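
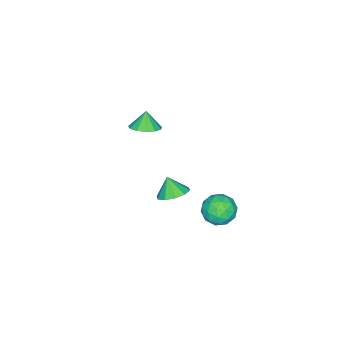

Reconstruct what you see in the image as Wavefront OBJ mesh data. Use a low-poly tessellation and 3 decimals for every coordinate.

v 2.056 1.01 1.935
v 2.672 1.505 2.366
v 1.824 0.49 2.865
v 2.185 1.773 2.395
v 1.649 1.75 2.248
v 1.269 1.444 1.982
v 1.189 0.972 1.698
v 1.44 0.515 1.505
v 1.927 0.247 1.476
v 2.463 0.27 1.623
v 2.843 0.576 1.889
v 2.923 1.048 2.173
v 0.963 3.822 0.176
v 1.838 3.645 0.624
v 0.282 2.635 1.036
v 1.157 2.458 1.484
v 0.659 3.303 1.676
v 1.08 4.036 1.144
v 1.04 2.244 0.516
v 1.461 2.977 -0.016
v 1.886 2.67 0.835
v 1.65 3.325 1.552
v 0.47 2.955 0.108
v 0.234 3.61 0.825
v 1.46 3.838 0.325
v 0.66 2.442 1.335
v 0.367 2.939 1.448
v 0.881 2.835 1.712
v 1.014 4.068 0.63
v 1.529 3.964 0.894
v 0.836 3.762 1.512
v 0.591 2.316 0.766
v 1.106 2.212 1.03
v 1.239 3.445 -0.052
v 1.753 3.341 0.212
v 1.284 2.518 0.148
v 2.002 3.161 0.712
v 1.602 2.463 1.217
v 1.534 2.337 0.648
v 1.781 2.768 0.336
v 1.864 3.546 1.133
v 1.464 2.848 1.639
v 1.171 3.344 1.751
v 1.418 3.775 1.439
v 1.892 2.972 1.257
v 0.656 3.432 0.021
v 0.256 2.734 0.527
v 0.702 2.505 0.221
v 0.949 2.936 -0.091
v 0.518 3.817 0.443
v 0.118 3.119 0.948
v 0.339 3.512 1.324
v 0.586 3.943 1.012
v 0.228 3.308 0.403
v -2.743 -3.795 0.946
v -1.91 -3.8 1.336
v -3.197 -4.005 1.914
v -2.08 -3.311 1.362
v -2.461 -2.976 1.256
v -2.931 -2.901 1.052
v -3.342 -3.109 0.814
v -3.562 -3.536 0.618
v -3.522 -4.044 0.526
v -3.235 -4.474 0.567
v -2.791 -4.687 0.729
v -2.332 -4.618 0.96
v -2.003 -4.287 1.186
f 2 1 4
f 2 4 3
f 4 1 5
f 4 5 3
f 5 1 6
f 5 6 3
f 6 1 7
f 6 7 3
f 7 1 8
f 7 8 3
f 8 1 9
f 8 9 3
f 9 1 10
f 9 10 3
f 10 1 11
f 10 11 3
f 11 1 12
f 11 12 3
f 12 1 2
f 12 2 3
f 13 50 29
f 50 24 53
f 29 53 18
f 50 53 29
f 13 29 25
f 29 18 30
f 25 30 14
f 29 30 25
f 13 25 34
f 25 14 35
f 34 35 20
f 25 35 34
f 13 34 46
f 34 20 49
f 46 49 23
f 34 49 46
f 13 46 50
f 46 23 54
f 50 54 24
f 46 54 50
f 14 30 41
f 30 18 44
f 41 44 22
f 30 44 41
f 18 53 31
f 53 24 52
f 31 52 17
f 53 52 31
f 24 54 51
f 54 23 47
f 51 47 15
f 54 47 51
f 23 49 48
f 49 20 36
f 48 36 19
f 49 36 48
f 20 35 40
f 35 14 37
f 40 37 21
f 35 37 40
f 16 42 28
f 42 22 43
f 28 43 17
f 42 43 28
f 16 28 26
f 28 17 27
f 26 27 15
f 28 27 26
f 16 26 33
f 26 15 32
f 33 32 19
f 26 32 33
f 16 33 38
f 33 19 39
f 38 39 21
f 33 39 38
f 16 38 42
f 38 21 45
f 42 45 22
f 38 45 42
f 17 43 31
f 43 22 44
f 31 44 18
f 43 44 31
f 15 27 51
f 27 17 52
f 51 52 24
f 27 52 51
f 19 32 48
f 32 15 47
f 48 47 23
f 32 47 48
f 21 39 40
f 39 19 36
f 40 36 20
f 39 36 40
f 22 45 41
f 45 21 37
f 41 37 14
f 45 37 41
f 56 55 58
f 56 58 57
f 58 55 59
f 58 59 57
f 59 55 60
f 59 60 57
f 60 55 61
f 60 61 57
f 61 55 62
f 61 62 57
f 62 55 63
f 62 63 57
f 63 55 64
f 63 64 57
f 64 55 65
f 64 65 57
f 65 55 66
f 65 66 57
f 66 55 67
f 66 67 57
f 67 55 56
f 67 56 57



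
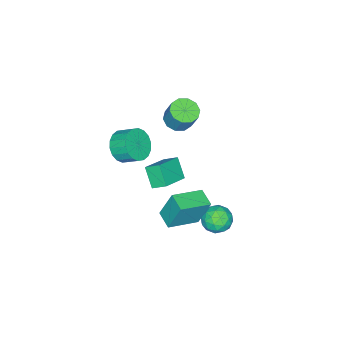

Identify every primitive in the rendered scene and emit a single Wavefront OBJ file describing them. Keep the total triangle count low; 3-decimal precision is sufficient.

v 2.151 4.191 -1.488
v 2.824 3.959 -2.01
v 1.436 3.021 -1.89
v 2.109 2.789 -2.412
v 2.202 2.764 -1.534
v 2.644 3.487 -1.286
v 1.616 3.493 -2.614
v 2.058 4.216 -2.366
v 2.493 3.528 -2.706
v 2.856 3.077 -2.039
v 1.404 3.903 -1.861
v 1.767 3.452 -1.194
v 2.55 4.178 -1.714
v 1.71 2.802 -2.186
v 1.765 2.787 -1.67
v 2.16 2.651 -1.977
v 2.445 3.9 -1.288
v 2.84 3.764 -1.595
v 2.475 3.061 -1.315
v 1.42 3.216 -2.305
v 1.815 3.08 -2.612
v 2.1 4.329 -1.923
v 2.495 4.193 -2.23
v 1.785 3.919 -2.585
v 2.752 3.788 -2.43
v 2.331 3.1 -2.666
v 2.041 3.514 -2.785
v 2.301 3.939 -2.639
v 2.965 3.523 -2.038
v 2.544 2.835 -2.274
v 2.599 2.82 -1.758
v 2.859 3.245 -1.612
v 2.77 3.269 -2.447
v 1.716 4.145 -1.626
v 1.295 3.457 -1.862
v 1.401 3.735 -2.288
v 1.661 4.16 -2.142
v 1.929 3.88 -1.234
v 1.508 3.192 -1.47
v 1.959 3.041 -1.261
v 2.219 3.466 -1.115
v 1.49 3.711 -1.453
v 4.296 1.457 -0.659
v 4.048 2.045 1.024
v 2.747 2.227 -1.156
v 2.499 2.815 0.528
v 4.801 2.325 -0.888
v 4.553 2.913 0.796
v 3.252 3.095 -1.384
v 3.004 3.683 0.299
v 0.1 -3.8 -1.758
v 1.111 -3.756 -1.629
v 0.991 -2.815 -1.014
v -0.02 -2.86 -1.142
v 1.046 -3.515 -2.009
v 0.927 -2.575 -1.394
v 0.794 -3.332 -2.339
v 0.675 -2.391 -1.724
v 0.405 -3.241 -2.554
v 0.286 -2.3 -1.939
v -0.045 -3.26 -2.611
v -0.164 -2.32 -1.996
v -0.466 -3.387 -2.499
v -0.586 -2.447 -1.884
v -0.775 -3.596 -2.24
v -0.895 -2.655 -1.625
v -0.911 -3.845 -1.886
v -1.031 -2.904 -1.271
v -0.847 -4.085 -1.506
v -0.966 -3.145 -0.891
v -0.595 -4.269 -1.176
v -0.714 -3.328 -0.561
v -0.206 -4.36 -0.961
v -0.325 -3.419 -0.346
v 0.244 -4.34 -0.904
v 0.125 -3.4 -0.289
v 0.666 -4.213 -1.016
v 0.546 -3.273 -0.401
v 0.975 -4.005 -1.275
v 0.855 -3.064 -0.66
v -2.725 -2.143 -0.746
v -1.906 -2.315 -0.815
v -1.676 -1.729 0.457
v -2.495 -1.557 0.526
v -1.988 -1.844 -1.017
v -1.758 -1.258 0.255
v -2.352 -1.488 -1.116
v -2.122 -0.901 0.157
v -2.859 -1.381 -1.073
v -2.629 -0.795 0.199
v -3.314 -1.566 -0.906
v -3.084 -0.979 0.367
v -3.544 -1.971 -0.677
v -3.314 -1.385 0.595
v -3.462 -2.442 -0.475
v -3.232 -1.856 0.797
v -3.098 -2.799 -0.377
v -2.868 -2.212 0.896
v -2.591 -2.905 -0.419
v -2.361 -2.319 0.853
v -2.136 -2.721 -0.587
v -1.906 -2.134 0.686
v 1.129 -0.032 -1.614
v 0.678 -0.77 -0.63
v 0.951 0.736 -1.121
v 0.5 -0.002 -0.136
v 2.7 -0.098 -0.944
v 2.249 -0.836 0.041
v 2.522 0.67 -0.45
v 2.071 -0.068 0.534
f 1 38 17
f 38 12 41
f 17 41 6
f 38 41 17
f 1 17 13
f 17 6 18
f 13 18 2
f 17 18 13
f 1 13 22
f 13 2 23
f 22 23 8
f 13 23 22
f 1 22 34
f 22 8 37
f 34 37 11
f 22 37 34
f 1 34 38
f 34 11 42
f 38 42 12
f 34 42 38
f 2 18 29
f 18 6 32
f 29 32 10
f 18 32 29
f 6 41 19
f 41 12 40
f 19 40 5
f 41 40 19
f 12 42 39
f 42 11 35
f 39 35 3
f 42 35 39
f 11 37 36
f 37 8 24
f 36 24 7
f 37 24 36
f 8 23 28
f 23 2 25
f 28 25 9
f 23 25 28
f 4 30 16
f 30 10 31
f 16 31 5
f 30 31 16
f 4 16 14
f 16 5 15
f 14 15 3
f 16 15 14
f 4 14 21
f 14 3 20
f 21 20 7
f 14 20 21
f 4 21 26
f 21 7 27
f 26 27 9
f 21 27 26
f 4 26 30
f 26 9 33
f 30 33 10
f 26 33 30
f 5 31 19
f 31 10 32
f 19 32 6
f 31 32 19
f 3 15 39
f 15 5 40
f 39 40 12
f 15 40 39
f 7 20 36
f 20 3 35
f 36 35 11
f 20 35 36
f 9 27 28
f 27 7 24
f 28 24 8
f 27 24 28
f 10 33 29
f 33 9 25
f 29 25 2
f 33 25 29
f 44 46 43
f 47 44 43
f 43 46 45
f 45 47 43
f 44 50 46
f 48 44 47
f 48 50 44
f 46 50 45
f 49 47 45
f 45 50 49
f 49 48 47
f 50 48 49
f 52 51 55
f 52 55 53
f 53 55 56
f 53 56 54
f 55 51 57
f 55 57 56
f 56 57 58
f 56 58 54
f 57 51 59
f 57 59 58
f 58 59 60
f 58 60 54
f 59 51 61
f 59 61 60
f 60 61 62
f 60 62 54
f 61 51 63
f 61 63 62
f 62 63 64
f 62 64 54
f 63 51 65
f 63 65 64
f 64 65 66
f 64 66 54
f 65 51 67
f 65 67 66
f 66 67 68
f 66 68 54
f 67 51 69
f 67 69 68
f 68 69 70
f 68 70 54
f 69 51 71
f 69 71 70
f 70 71 72
f 70 72 54
f 71 51 73
f 71 73 72
f 72 73 74
f 72 74 54
f 73 51 75
f 73 75 74
f 74 75 76
f 74 76 54
f 75 51 77
f 75 77 76
f 76 77 78
f 76 78 54
f 77 51 79
f 77 79 78
f 78 79 80
f 78 80 54
f 79 51 52
f 79 52 80
f 80 52 53
f 80 53 54
f 82 81 85
f 82 85 83
f 83 85 86
f 83 86 84
f 85 81 87
f 85 87 86
f 86 87 88
f 86 88 84
f 87 81 89
f 87 89 88
f 88 89 90
f 88 90 84
f 89 81 91
f 89 91 90
f 90 91 92
f 90 92 84
f 91 81 93
f 91 93 92
f 92 93 94
f 92 94 84
f 93 81 95
f 93 95 94
f 94 95 96
f 94 96 84
f 95 81 97
f 95 97 96
f 96 97 98
f 96 98 84
f 97 81 99
f 97 99 98
f 98 99 100
f 98 100 84
f 99 81 101
f 99 101 100
f 100 101 102
f 100 102 84
f 101 81 82
f 101 82 102
f 102 82 83
f 102 83 84
f 104 106 103
f 107 104 103
f 103 106 105
f 105 107 103
f 104 110 106
f 108 104 107
f 108 110 104
f 106 110 105
f 109 107 105
f 105 110 109
f 109 108 107
f 110 108 109



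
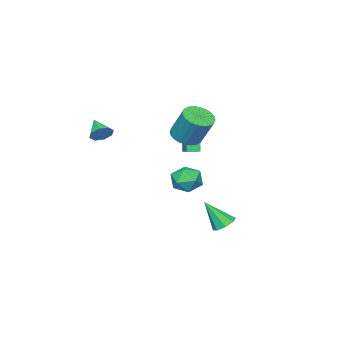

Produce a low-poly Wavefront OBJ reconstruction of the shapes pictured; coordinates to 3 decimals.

v -1.368 1.447 -4.809
v -0.844 1.017 -5.253
v -0.792 0.393 -3.111
v -0.59 1.532 -5.02
v -0.792 1.997 -4.663
v -1.331 2.14 -4.392
v -1.891 1.877 -4.365
v -2.145 1.361 -4.599
v -1.943 0.896 -4.956
v -1.404 0.754 -5.227
v -2.305 -2.533 -0.197
v -2.895 -3.041 1.7
v -2.912 -1.997 -0.242
v -3.501 -2.505 1.655
v -1.379 -1.435 0.385
v -1.968 -1.943 2.282
v -1.985 -0.899 0.34
v -2.575 -1.407 2.237
v -0.343 -0.635 2.203
v 0.61 -0.378 1.985
v 0.735 0.692 3.8
v -0.217 0.435 4.017
v 0.41 -0.079 1.823
v 0.535 0.991 3.637
v 0.096 0.135 1.718
v 0.221 1.205 3.533
v -0.284 0.232 1.688
v -0.159 1.302 3.502
v -0.674 0.196 1.735
v -0.549 1.267 3.549
v -1.013 0.035 1.854
v -0.888 1.105 3.668
v -1.25 -0.229 2.026
v -1.125 0.841 3.84
v -1.349 -0.555 2.225
v -1.224 0.516 4.039
v -1.295 -0.892 2.42
v -1.17 0.178 4.235
v -1.095 -1.191 2.583
v -0.97 -0.121 4.397
v -0.781 -1.405 2.687
v -0.656 -0.335 4.502
v -0.401 -1.502 2.718
v -0.276 -0.432 4.532
v -0.011 -1.467 2.671
v 0.114 -0.396 4.485
v 0.328 -1.305 2.552
v 0.453 -0.235 4.366
v 0.565 -1.041 2.38
v 0.69 0.029 4.194
v 0.664 -0.716 2.181
v 0.789 0.355 3.995
v -4.691 -3.416 -3.232
v -4.227 -2.74 -2.461
v -3.033 -3.86 -3.839
v -2.569 -3.184 -3.068
v -3.087 -4.13 -2.749
v -4.112 -3.856 -2.373
v -3.148 -2.744 -3.927
v -4.173 -2.47 -3.551
v -3.274 -2.325 -2.89
v -3.236 -3.182 -2.162
v -4.024 -3.418 -4.138
v -3.986 -4.275 -3.41
v 4.077 -3.216 2.945
v 4.5 -3.032 3.523
v 3.543 -4.284 3.675
v 3.996 -2.774 3.532
v 3.539 -2.774 3.198
v 3.397 -3.034 2.715
v 3.653 -3.4 2.366
v 4.157 -3.658 2.357
v 4.614 -3.657 2.692
v 4.756 -3.398 3.175
f 2 1 4
f 2 4 3
f 4 1 5
f 4 5 3
f 5 1 6
f 5 6 3
f 6 1 7
f 6 7 3
f 7 1 8
f 7 8 3
f 8 1 9
f 8 9 3
f 9 1 10
f 9 10 3
f 10 1 2
f 10 2 3
f 12 14 11
f 15 12 11
f 11 14 13
f 13 15 11
f 12 18 14
f 16 12 15
f 16 18 12
f 14 18 13
f 17 15 13
f 13 18 17
f 17 16 15
f 18 16 17
f 20 19 23
f 20 23 21
f 21 23 24
f 21 24 22
f 23 19 25
f 23 25 24
f 24 25 26
f 24 26 22
f 25 19 27
f 25 27 26
f 26 27 28
f 26 28 22
f 27 19 29
f 27 29 28
f 28 29 30
f 28 30 22
f 29 19 31
f 29 31 30
f 30 31 32
f 30 32 22
f 31 19 33
f 31 33 32
f 32 33 34
f 32 34 22
f 33 19 35
f 33 35 34
f 34 35 36
f 34 36 22
f 35 19 37
f 35 37 36
f 36 37 38
f 36 38 22
f 37 19 39
f 37 39 38
f 38 39 40
f 38 40 22
f 39 19 41
f 39 41 40
f 40 41 42
f 40 42 22
f 41 19 43
f 41 43 42
f 42 43 44
f 42 44 22
f 43 19 45
f 43 45 44
f 44 45 46
f 44 46 22
f 45 19 47
f 45 47 46
f 46 47 48
f 46 48 22
f 47 19 49
f 47 49 48
f 48 49 50
f 48 50 22
f 49 19 51
f 49 51 50
f 50 51 52
f 50 52 22
f 51 19 20
f 51 20 52
f 52 20 21
f 52 21 22
f 53 64 58
f 53 58 54
f 53 54 60
f 53 60 63
f 53 63 64
f 54 58 62
f 58 64 57
f 64 63 55
f 63 60 59
f 60 54 61
f 56 62 57
f 56 57 55
f 56 55 59
f 56 59 61
f 56 61 62
f 57 62 58
f 55 57 64
f 59 55 63
f 61 59 60
f 62 61 54
f 66 65 68
f 66 68 67
f 68 65 69
f 68 69 67
f 69 65 70
f 69 70 67
f 70 65 71
f 70 71 67
f 71 65 72
f 71 72 67
f 72 65 73
f 72 73 67
f 73 65 74
f 73 74 67
f 74 65 66
f 74 66 67



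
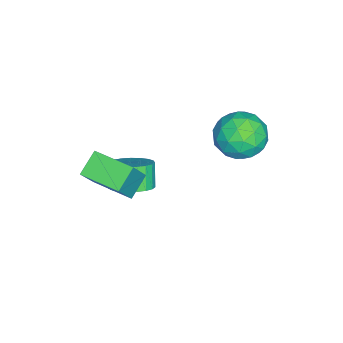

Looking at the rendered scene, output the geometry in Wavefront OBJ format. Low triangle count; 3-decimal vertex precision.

v -0.442 4.626 0.6
v 0.517 4.26 0.429
v -1.037 3.64 -0.629
v -0.078 3.274 -0.8
v -0.579 3.03 0.079
v -0.211 3.639 0.839
v -0.309 4.261 -1.039
v 0.059 4.87 -0.279
v 0.6 4.035 -0.584
v 0.433 3.274 0.107
v -0.953 4.626 -0.307
v -1.12 3.865 0.384
v 0.09 4.529 0.623
v -0.61 3.371 -0.823
v -0.904 3.227 -0.306
v -0.34 3.012 -0.406
v -0.339 4.164 0.863
v 0.225 3.95 0.763
v -0.419 3.227 0.557
v -0.745 3.95 -0.963
v -0.181 3.736 -1.063
v -0.18 4.888 0.206
v 0.384 4.673 0.106
v -0.101 4.673 -0.757
v 0.702 4.182 -0.073
v 0.353 3.603 -0.796
v 0.217 4.182 -0.936
v 0.433 4.541 -0.489
v 0.604 3.735 0.333
v 0.255 3.155 -0.39
v -0.04 3.012 0.127
v 0.176 3.37 0.573
v 0.653 3.602 -0.263
v -0.775 4.745 0.19
v -1.124 4.165 -0.533
v -0.696 4.53 -0.773
v -0.48 4.888 -0.327
v -0.873 4.297 0.596
v -1.222 3.718 -0.127
v -0.953 3.359 0.289
v -0.737 3.718 0.736
v -1.173 4.298 0.063
v 0.912 -0.529 -1.727
v 1.779 -0.689 -0.38
v 1.309 0.999 -1.802
v 2.176 0.839 -0.454
v 1.764 -0.779 -2.306
v 2.631 -0.939 -0.958
v 2.161 0.749 -2.38
v 3.028 0.589 -1.033
v 0.893 0.325 -3.206
v 1.466 0.721 -2.737
v 0.901 0.532 -1.885
v 0.327 0.135 -2.354
v 1.25 0.982 -2.823
v 0.684 0.792 -1.971
v 0.972 1.129 -2.975
v 0.406 0.939 -2.123
v 0.68 1.136 -3.167
v 0.114 0.947 -2.315
v 0.425 1.004 -3.365
v -0.141 0.814 -2.513
v 0.251 0.754 -3.537
v -0.315 0.564 -2.685
v 0.188 0.43 -3.65
v -0.378 0.24 -2.798
v 0.247 0.088 -3.688
v -0.319 -0.102 -2.836
v 0.417 -0.214 -3.641
v -0.148 -0.403 -2.789
v 0.67 -0.422 -3.52
v 0.105 -0.611 -2.668
v 0.961 -0.501 -3.344
v 0.396 -0.69 -2.492
v 1.241 -0.437 -3.145
v 0.675 -0.627 -2.293
v 1.46 -0.242 -2.956
v 0.895 -0.431 -2.104
v 1.581 0.052 -2.81
v 1.016 -0.138 -1.958
v 1.583 0.392 -2.733
v 1.018 0.203 -1.881
f 1 38 17
f 38 12 41
f 17 41 6
f 38 41 17
f 1 17 13
f 17 6 18
f 13 18 2
f 17 18 13
f 1 13 22
f 13 2 23
f 22 23 8
f 13 23 22
f 1 22 34
f 22 8 37
f 34 37 11
f 22 37 34
f 1 34 38
f 34 11 42
f 38 42 12
f 34 42 38
f 2 18 29
f 18 6 32
f 29 32 10
f 18 32 29
f 6 41 19
f 41 12 40
f 19 40 5
f 41 40 19
f 12 42 39
f 42 11 35
f 39 35 3
f 42 35 39
f 11 37 36
f 37 8 24
f 36 24 7
f 37 24 36
f 8 23 28
f 23 2 25
f 28 25 9
f 23 25 28
f 4 30 16
f 30 10 31
f 16 31 5
f 30 31 16
f 4 16 14
f 16 5 15
f 14 15 3
f 16 15 14
f 4 14 21
f 14 3 20
f 21 20 7
f 14 20 21
f 4 21 26
f 21 7 27
f 26 27 9
f 21 27 26
f 4 26 30
f 26 9 33
f 30 33 10
f 26 33 30
f 5 31 19
f 31 10 32
f 19 32 6
f 31 32 19
f 3 15 39
f 15 5 40
f 39 40 12
f 15 40 39
f 7 20 36
f 20 3 35
f 36 35 11
f 20 35 36
f 9 27 28
f 27 7 24
f 28 24 8
f 27 24 28
f 10 33 29
f 33 9 25
f 29 25 2
f 33 25 29
f 44 46 43
f 47 44 43
f 43 46 45
f 45 47 43
f 44 50 46
f 48 44 47
f 48 50 44
f 46 50 45
f 49 47 45
f 45 50 49
f 49 48 47
f 50 48 49
f 52 51 55
f 52 55 53
f 53 55 56
f 53 56 54
f 55 51 57
f 55 57 56
f 56 57 58
f 56 58 54
f 57 51 59
f 57 59 58
f 58 59 60
f 58 60 54
f 59 51 61
f 59 61 60
f 60 61 62
f 60 62 54
f 61 51 63
f 61 63 62
f 62 63 64
f 62 64 54
f 63 51 65
f 63 65 64
f 64 65 66
f 64 66 54
f 65 51 67
f 65 67 66
f 66 67 68
f 66 68 54
f 67 51 69
f 67 69 68
f 68 69 70
f 68 70 54
f 69 51 71
f 69 71 70
f 70 71 72
f 70 72 54
f 71 51 73
f 71 73 72
f 72 73 74
f 72 74 54
f 73 51 75
f 73 75 74
f 74 75 76
f 74 76 54
f 75 51 77
f 75 77 76
f 76 77 78
f 76 78 54
f 77 51 79
f 77 79 78
f 78 79 80
f 78 80 54
f 79 51 81
f 79 81 80
f 80 81 82
f 80 82 54
f 81 51 52
f 81 52 82
f 82 52 53
f 82 53 54



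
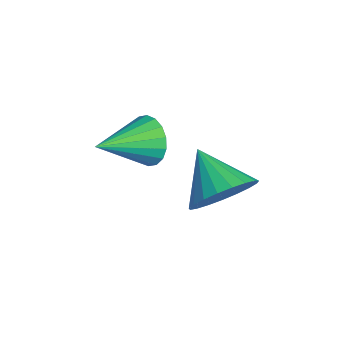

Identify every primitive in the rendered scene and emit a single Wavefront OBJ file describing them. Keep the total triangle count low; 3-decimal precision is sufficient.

v -0.29 0.918 1.581
v 0.164 0.859 0.889
v 0.39 -0.598 2.159
v 0.386 1.045 1.117
v 0.475 1.207 1.438
v 0.412 1.311 1.786
v 0.209 1.338 2.094
v -0.092 1.282 2.301
v -0.432 1.153 2.365
v -0.744 0.978 2.273
v -0.967 0.792 2.045
v -1.055 0.63 1.725
v -0.992 0.526 1.376
v -0.79 0.499 1.068
v -0.489 0.555 0.862
v -0.148 0.684 0.798
v 0.019 2.982 -0.894
v 0.438 3.493 -0.04
v -1.299 2.478 0.054
v 0.183 3.813 -0.225
v -0.101 3.99 -0.525
v -0.364 3.992 -0.889
v -0.56 3.819 -1.254
v -0.657 3.502 -1.557
v -0.637 3.095 -1.745
v -0.503 2.668 -1.786
v -0.279 2.296 -1.673
v -0.004 2.042 -1.425
v 0.276 1.951 -1.086
v 0.51 2.038 -0.713
v 0.66 2.288 -0.372
v 0.699 2.658 -0.121
v 0.621 3.085 -0.003
f 2 1 4
f 2 4 3
f 4 1 5
f 4 5 3
f 5 1 6
f 5 6 3
f 6 1 7
f 6 7 3
f 7 1 8
f 7 8 3
f 8 1 9
f 8 9 3
f 9 1 10
f 9 10 3
f 10 1 11
f 10 11 3
f 11 1 12
f 11 12 3
f 12 1 13
f 12 13 3
f 13 1 14
f 13 14 3
f 14 1 15
f 14 15 3
f 15 1 16
f 15 16 3
f 16 1 2
f 16 2 3
f 18 17 20
f 18 20 19
f 20 17 21
f 20 21 19
f 21 17 22
f 21 22 19
f 22 17 23
f 22 23 19
f 23 17 24
f 23 24 19
f 24 17 25
f 24 25 19
f 25 17 26
f 25 26 19
f 26 17 27
f 26 27 19
f 27 17 28
f 27 28 19
f 28 17 29
f 28 29 19
f 29 17 30
f 29 30 19
f 30 17 31
f 30 31 19
f 31 17 32
f 31 32 19
f 32 17 33
f 32 33 19
f 33 17 18
f 33 18 19



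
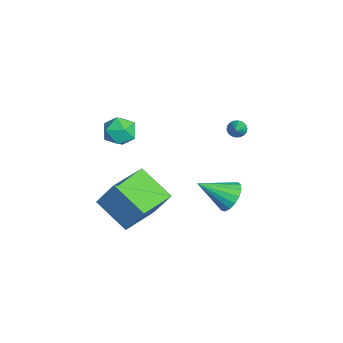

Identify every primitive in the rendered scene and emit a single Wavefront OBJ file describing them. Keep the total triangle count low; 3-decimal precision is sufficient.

v -2.42 4.042 -0.542
v -2.145 3.934 -0.969
v -1.24 3.798 0.282
v -2.115 4.162 -0.945
v -2.145 4.366 -0.841
v -2.23 4.507 -0.677
v -2.352 4.555 -0.487
v -2.488 4.502 -0.308
v -2.611 4.357 -0.174
v -2.696 4.151 -0.114
v -2.726 3.922 -0.138
v -2.696 3.718 -0.242
v -2.611 3.578 -0.406
v -2.488 3.53 -0.596
v -2.352 3.583 -0.776
v -2.23 3.727 -0.909
v 0.535 3.317 -3.328
v 1.223 3.626 -2.767
v 0.385 1.663 -2.232
v 0.849 3.787 -2.576
v 0.402 3.839 -2.557
v -0.014 3.773 -2.715
v -0.304 3.601 -3.013
v -0.402 3.365 -3.383
v -0.286 3.118 -3.741
v 0.019 2.916 -4.004
v 0.441 2.807 -4.112
v 0.886 2.814 -4.04
v 1.249 2.937 -3.805
v 1.449 3.146 -3.461
v 1.44 3.395 -3.087
v 0.571 -1.979 3.162
v 1.012 -1.495 2.508
v 1.768 -2.865 3.312
v 2.209 -2.381 2.658
v 2.034 -1.995 3.481
v 1.294 -1.447 3.387
v 1.486 -2.913 2.433
v 0.746 -2.365 2.339
v 1.577 -2.072 2.057
v 1.916 -1.505 2.705
v 0.864 -2.855 3.115
v 1.203 -2.288 3.763
v 4.627 -2.256 -1.678
v 3.303 -3.507 -0.612
v 3.041 -0.778 -1.912
v 1.718 -2.029 -0.846
v 5.142 -1.451 -0.094
v 3.819 -2.702 0.972
v 3.557 0.027 -0.328
v 2.233 -1.224 0.738
f 2 1 4
f 2 4 3
f 4 1 5
f 4 5 3
f 5 1 6
f 5 6 3
f 6 1 7
f 6 7 3
f 7 1 8
f 7 8 3
f 8 1 9
f 8 9 3
f 9 1 10
f 9 10 3
f 10 1 11
f 10 11 3
f 11 1 12
f 11 12 3
f 12 1 13
f 12 13 3
f 13 1 14
f 13 14 3
f 14 1 15
f 14 15 3
f 15 1 16
f 15 16 3
f 16 1 2
f 16 2 3
f 18 17 20
f 18 20 19
f 20 17 21
f 20 21 19
f 21 17 22
f 21 22 19
f 22 17 23
f 22 23 19
f 23 17 24
f 23 24 19
f 24 17 25
f 24 25 19
f 25 17 26
f 25 26 19
f 26 17 27
f 26 27 19
f 27 17 28
f 27 28 19
f 28 17 29
f 28 29 19
f 29 17 30
f 29 30 19
f 30 17 31
f 30 31 19
f 31 17 18
f 31 18 19
f 32 43 37
f 32 37 33
f 32 33 39
f 32 39 42
f 32 42 43
f 33 37 41
f 37 43 36
f 43 42 34
f 42 39 38
f 39 33 40
f 35 41 36
f 35 36 34
f 35 34 38
f 35 38 40
f 35 40 41
f 36 41 37
f 34 36 43
f 38 34 42
f 40 38 39
f 41 40 33
f 45 47 44
f 48 45 44
f 44 47 46
f 46 48 44
f 45 51 47
f 49 45 48
f 49 51 45
f 47 51 46
f 50 48 46
f 46 51 50
f 50 49 48
f 51 49 50



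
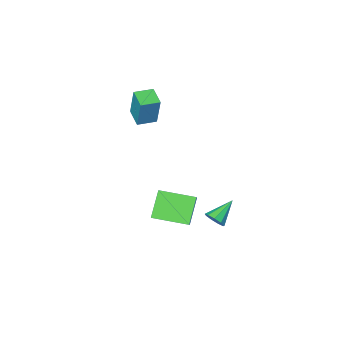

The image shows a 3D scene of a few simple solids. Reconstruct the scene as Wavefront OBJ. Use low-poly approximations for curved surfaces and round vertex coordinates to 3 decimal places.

v 0.989 -0.096 -2.383
v 0.233 -0.679 -1.279
v -0.231 1.016 -2.632
v -0.987 0.434 -1.527
v 1.527 0.666 -1.613
v 0.771 0.084 -0.508
v 0.307 1.779 -1.861
v -0.449 1.196 -0.757
v -0.323 2.774 -1.148
v -0.03 2.716 -0.722
v -1.377 2.566 -0.452
v -0.123 3.057 -0.761
v -0.309 3.266 -0.98
v -0.502 3.244 -1.279
v -0.611 3.002 -1.516
v -0.585 2.653 -1.581
v -0.437 2.361 -1.443
v -0.235 2.261 -1.167
v -0.075 2.402 -0.883
v -0.297 -2.261 3.001
v -0.229 -1.851 4.515
v -0.088 -1.368 2.75
v -0.021 -0.959 4.264
v 0.581 -2.461 3.016
v 0.648 -2.052 4.53
v 0.789 -1.569 2.765
v 0.857 -1.159 4.279
f 2 4 1
f 5 2 1
f 1 4 3
f 3 5 1
f 2 8 4
f 6 2 5
f 6 8 2
f 4 8 3
f 7 5 3
f 3 8 7
f 7 6 5
f 8 6 7
f 10 9 12
f 10 12 11
f 12 9 13
f 12 13 11
f 13 9 14
f 13 14 11
f 14 9 15
f 14 15 11
f 15 9 16
f 15 16 11
f 16 9 17
f 16 17 11
f 17 9 18
f 17 18 11
f 18 9 19
f 18 19 11
f 19 9 10
f 19 10 11
f 21 23 20
f 24 21 20
f 20 23 22
f 22 24 20
f 21 27 23
f 25 21 24
f 25 27 21
f 23 27 22
f 26 24 22
f 22 27 26
f 26 25 24
f 27 25 26



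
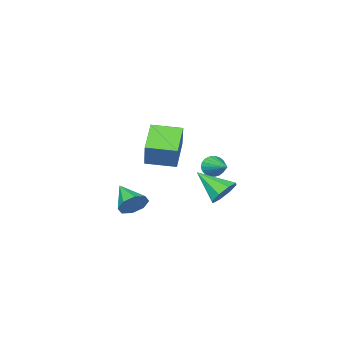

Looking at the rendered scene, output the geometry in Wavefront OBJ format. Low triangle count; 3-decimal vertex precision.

v -1.184 3.1 -1.663
v -0.68 2.72 -2.426
v -0.596 1.46 -0.457
v -0.257 3.184 -2.001
v -0.377 3.599 -1.379
v -0.97 3.722 -0.923
v -1.688 3.481 -0.901
v -2.111 3.017 -1.326
v -1.99 2.602 -1.948
v -1.398 2.479 -2.404
v 3.623 1.209 -1.882
v 4.093 0.775 -2.543
v 3.337 -0.389 -1.038
v 4.505 0.983 -2.012
v 4.401 1.323 -1.404
v 3.84 1.596 -1.076
v 3.153 1.643 -1.221
v 2.741 1.435 -1.753
v 2.846 1.095 -2.361
v 3.406 0.822 -2.688
v -4.027 -1.208 -1.722
v -3.64 -1.082 -2.376
v -3.533 0.608 -1.078
v -3.933 -0.976 -2.45
v -4.242 -0.91 -2.399
v -4.514 -0.896 -2.23
v -4.702 -0.936 -1.974
v -4.773 -1.023 -1.674
v -4.715 -1.142 -1.382
v -4.538 -1.273 -1.15
v -4.272 -1.392 -1.016
v -3.965 -1.48 -1.004
v -3.668 -1.521 -1.117
v -3.433 -1.508 -1.334
v -3.301 -1.443 -1.619
v -3.294 -1.337 -1.921
v -3.414 -1.209 -2.189
v 0.272 -2.125 -0.683
v -1.083 -3.309 0.42
v -1.021 -0.815 -0.866
v -2.376 -1.999 0.237
v 0.876 -1.301 0.943
v -0.479 -2.485 2.046
v -0.417 0.009 0.76
v -1.772 -1.175 1.863
f 2 1 4
f 2 4 3
f 4 1 5
f 4 5 3
f 5 1 6
f 5 6 3
f 6 1 7
f 6 7 3
f 7 1 8
f 7 8 3
f 8 1 9
f 8 9 3
f 9 1 10
f 9 10 3
f 10 1 2
f 10 2 3
f 12 11 14
f 12 14 13
f 14 11 15
f 14 15 13
f 15 11 16
f 15 16 13
f 16 11 17
f 16 17 13
f 17 11 18
f 17 18 13
f 18 11 19
f 18 19 13
f 19 11 20
f 19 20 13
f 20 11 12
f 20 12 13
f 22 21 24
f 22 24 23
f 24 21 25
f 24 25 23
f 25 21 26
f 25 26 23
f 26 21 27
f 26 27 23
f 27 21 28
f 27 28 23
f 28 21 29
f 28 29 23
f 29 21 30
f 29 30 23
f 30 21 31
f 30 31 23
f 31 21 32
f 31 32 23
f 32 21 33
f 32 33 23
f 33 21 34
f 33 34 23
f 34 21 35
f 34 35 23
f 35 21 36
f 35 36 23
f 36 21 37
f 36 37 23
f 37 21 22
f 37 22 23
f 39 41 38
f 42 39 38
f 38 41 40
f 40 42 38
f 39 45 41
f 43 39 42
f 43 45 39
f 41 45 40
f 44 42 40
f 40 45 44
f 44 43 42
f 45 43 44



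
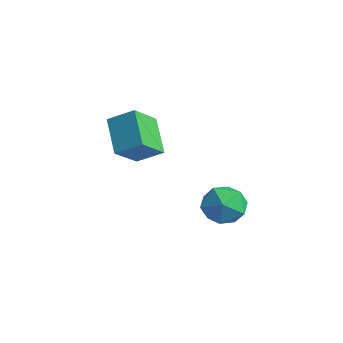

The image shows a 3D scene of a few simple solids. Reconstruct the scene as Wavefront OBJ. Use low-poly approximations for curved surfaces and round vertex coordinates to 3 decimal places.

v -0.036 -1.046 2.245
v 0.738 -0.341 2.852
v -0.342 0.119 1.285
v 0.432 0.823 1.892
v 1.248 -1.563 1.208
v 2.022 -0.859 1.815
v 0.942 -0.399 0.248
v 1.716 0.306 0.855
v 1.763 3.228 -1.987
v 2.753 3.056 -1.715
v 1.927 2.144 -3.265
v 2.917 1.972 -2.993
v 2.143 1.636 -2.383
v 2.042 2.306 -1.593
v 2.638 2.894 -3.387
v 2.537 3.564 -2.597
v 3.294 2.85 -2.58
v 2.988 2.072 -1.959
v 1.692 3.128 -3.021
v 1.386 2.35 -2.4
f 2 4 1
f 5 2 1
f 1 4 3
f 3 5 1
f 2 8 4
f 6 2 5
f 6 8 2
f 4 8 3
f 7 5 3
f 3 8 7
f 7 6 5
f 8 6 7
f 9 20 14
f 9 14 10
f 9 10 16
f 9 16 19
f 9 19 20
f 10 14 18
f 14 20 13
f 20 19 11
f 19 16 15
f 16 10 17
f 12 18 13
f 12 13 11
f 12 11 15
f 12 15 17
f 12 17 18
f 13 18 14
f 11 13 20
f 15 11 19
f 17 15 16
f 18 17 10



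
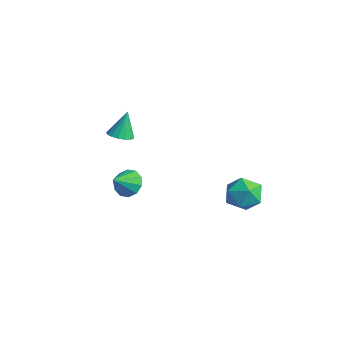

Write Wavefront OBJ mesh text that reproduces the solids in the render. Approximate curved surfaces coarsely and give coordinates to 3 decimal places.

v -3.768 0.002 1.142
v -2.955 0.215 1.15
v -3.952 0.638 2.858
v -3.139 0.543 1.009
v -3.467 0.747 0.898
v -3.864 0.781 0.843
v -4.239 0.636 0.856
v -4.506 0.346 0.935
v -4.604 -0.023 1.061
v -4.51 -0.386 1.206
v -4.246 -0.661 1.336
v -3.873 -0.783 1.421
v -3.476 -0.726 1.443
v -3.145 -0.502 1.395
v -2.958 -0.162 1.29
v -1.779 -0.673 -1.627
v -0.819 -0.653 -1.908
v -1.481 -1.847 -0.693
v -0.883 -0.28 -1.419
v -1.289 -0.057 -1.01
v -1.883 -0.07 -0.837
v -2.436 -0.313 -0.965
v -2.739 -0.693 -1.347
v -2.674 -1.066 -1.836
v -2.268 -1.289 -2.245
v -1.675 -1.276 -2.418
v -1.121 -1.033 -2.289
v 3.065 4.364 -0.39
v 3.954 4.585 -1.243
v 3.826 2.515 -0.077
v 4.715 2.736 -0.93
v 4.728 3.349 0.161
v 4.258 4.492 -0.033
v 3.522 2.608 -1.287
v 3.052 3.751 -1.481
v 4.236 3.5 -1.797
v 4.981 3.958 -0.903
v 2.799 3.142 -0.417
v 3.544 3.6 0.477
f 2 1 4
f 2 4 3
f 4 1 5
f 4 5 3
f 5 1 6
f 5 6 3
f 6 1 7
f 6 7 3
f 7 1 8
f 7 8 3
f 8 1 9
f 8 9 3
f 9 1 10
f 9 10 3
f 10 1 11
f 10 11 3
f 11 1 12
f 11 12 3
f 12 1 13
f 12 13 3
f 13 1 14
f 13 14 3
f 14 1 15
f 14 15 3
f 15 1 2
f 15 2 3
f 17 16 19
f 17 19 18
f 19 16 20
f 19 20 18
f 20 16 21
f 20 21 18
f 21 16 22
f 21 22 18
f 22 16 23
f 22 23 18
f 23 16 24
f 23 24 18
f 24 16 25
f 24 25 18
f 25 16 26
f 25 26 18
f 26 16 27
f 26 27 18
f 27 16 17
f 27 17 18
f 28 39 33
f 28 33 29
f 28 29 35
f 28 35 38
f 28 38 39
f 29 33 37
f 33 39 32
f 39 38 30
f 38 35 34
f 35 29 36
f 31 37 32
f 31 32 30
f 31 30 34
f 31 34 36
f 31 36 37
f 32 37 33
f 30 32 39
f 34 30 38
f 36 34 35
f 37 36 29



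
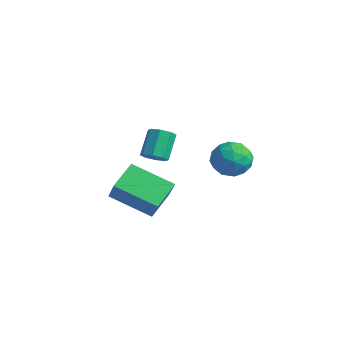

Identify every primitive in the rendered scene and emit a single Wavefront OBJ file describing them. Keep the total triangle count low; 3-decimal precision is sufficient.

v -1.775 1.923 -2.598
v -0.922 2.032 -2.07
v -1.838 0.348 -2.17
v -0.985 0.457 -1.642
v -1.834 0.9 -1.325
v -1.795 1.874 -1.589
v -0.965 0.506 -2.651
v -0.926 1.48 -2.915
v -0.421 1.156 -2.103
v -0.958 1.4 -1.284
v -1.802 0.98 -2.956
v -2.339 1.224 -2.137
v -1.343 2.116 -2.371
v -1.417 0.264 -1.869
v -1.916 0.525 -1.682
v -1.415 0.589 -1.372
v -1.856 2.023 -2.089
v -1.355 2.087 -1.779
v -1.891 1.422 -1.341
v -1.405 0.293 -2.461
v -0.904 0.357 -2.151
v -1.345 1.791 -2.868
v -0.844 1.855 -2.558
v -0.869 0.958 -2.899
v -0.547 1.665 -2.08
v -0.584 0.739 -1.829
v -0.572 0.768 -2.422
v -0.549 1.34 -2.577
v -0.863 1.808 -1.599
v -0.9 0.883 -1.348
v -1.399 1.143 -1.161
v -1.376 1.715 -1.317
v -0.568 1.294 -1.618
v -1.86 1.497 -2.892
v -1.897 0.572 -2.641
v -1.384 0.665 -2.923
v -1.361 1.237 -3.079
v -2.176 1.641 -2.411
v -2.213 0.715 -2.16
v -2.211 1.04 -1.663
v -2.188 1.612 -1.818
v -2.192 1.086 -2.622
v -2.148 -4.698 -2.839
v -1.271 -5.015 -1.717
v -2.617 -3.486 -2.13
v -1.74 -3.804 -1.008
v -0.6 -3.576 -3.732
v 0.277 -3.894 -2.61
v -1.069 -2.365 -3.023
v -0.192 -2.682 -1.901
v -2.826 -1.871 -1.699
v -2.243 -1.818 -1.467
v -2.75 -1.035 -0.37
v -3.334 -1.089 -0.601
v -2.354 -1.461 -1.773
v -2.861 -0.679 -0.676
v -2.742 -1.345 -2.035
v -3.249 -0.563 -0.938
v -3.179 -1.538 -2.1
v -3.686 -0.755 -1.003
v -3.41 -1.925 -1.93
v -3.917 -1.142 -0.833
v -3.299 -2.281 -1.624
v -3.806 -1.499 -0.527
v -2.911 -2.397 -1.362
v -3.418 -1.615 -0.265
v -2.474 -2.205 -1.297
v -2.981 -1.422 -0.2
f 1 38 17
f 38 12 41
f 17 41 6
f 38 41 17
f 1 17 13
f 17 6 18
f 13 18 2
f 17 18 13
f 1 13 22
f 13 2 23
f 22 23 8
f 13 23 22
f 1 22 34
f 22 8 37
f 34 37 11
f 22 37 34
f 1 34 38
f 34 11 42
f 38 42 12
f 34 42 38
f 2 18 29
f 18 6 32
f 29 32 10
f 18 32 29
f 6 41 19
f 41 12 40
f 19 40 5
f 41 40 19
f 12 42 39
f 42 11 35
f 39 35 3
f 42 35 39
f 11 37 36
f 37 8 24
f 36 24 7
f 37 24 36
f 8 23 28
f 23 2 25
f 28 25 9
f 23 25 28
f 4 30 16
f 30 10 31
f 16 31 5
f 30 31 16
f 4 16 14
f 16 5 15
f 14 15 3
f 16 15 14
f 4 14 21
f 14 3 20
f 21 20 7
f 14 20 21
f 4 21 26
f 21 7 27
f 26 27 9
f 21 27 26
f 4 26 30
f 26 9 33
f 30 33 10
f 26 33 30
f 5 31 19
f 31 10 32
f 19 32 6
f 31 32 19
f 3 15 39
f 15 5 40
f 39 40 12
f 15 40 39
f 7 20 36
f 20 3 35
f 36 35 11
f 20 35 36
f 9 27 28
f 27 7 24
f 28 24 8
f 27 24 28
f 10 33 29
f 33 9 25
f 29 25 2
f 33 25 29
f 44 46 43
f 47 44 43
f 43 46 45
f 45 47 43
f 44 50 46
f 48 44 47
f 48 50 44
f 46 50 45
f 49 47 45
f 45 50 49
f 49 48 47
f 50 48 49
f 52 51 55
f 52 55 53
f 53 55 56
f 53 56 54
f 55 51 57
f 55 57 56
f 56 57 58
f 56 58 54
f 57 51 59
f 57 59 58
f 58 59 60
f 58 60 54
f 59 51 61
f 59 61 60
f 60 61 62
f 60 62 54
f 61 51 63
f 61 63 62
f 62 63 64
f 62 64 54
f 63 51 65
f 63 65 64
f 64 65 66
f 64 66 54
f 65 51 67
f 65 67 66
f 66 67 68
f 66 68 54
f 67 51 52
f 67 52 68
f 68 52 53
f 68 53 54



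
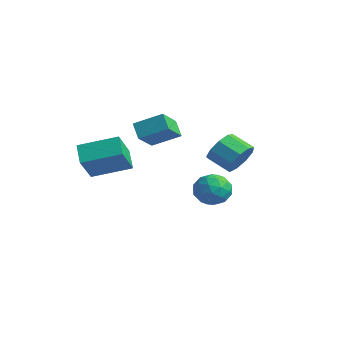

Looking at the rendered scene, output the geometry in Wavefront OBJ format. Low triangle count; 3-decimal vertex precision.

v -0.439 -1.544 0.145
v 0.203 -2.718 1.022
v -1.125 -1.388 0.856
v -0.482 -2.561 1.733
v 0.502 -0.519 0.827
v 1.145 -1.692 1.704
v -0.183 -0.362 1.538
v 0.459 -1.536 2.415
v -2.245 -3.759 -1.955
v -3.144 -3.368 -1.195
v -1.065 -2.19 -1.365
v -1.963 -1.799 -0.605
v -1.557 -4.781 -0.615
v -2.455 -4.39 0.145
v -0.376 -3.212 -0.025
v -1.275 -2.821 0.735
v 4.056 0.241 0.246
v 4.61 -0.224 0.83
v 3.599 -0.666 1.438
v 3.044 -0.201 0.854
v 4.493 0.358 1.058
v 3.482 -0.084 1.666
v 4.171 0.885 0.907
v 3.16 0.443 1.515
v 3.795 1.111 0.446
v 2.784 0.669 1.054
v 3.541 0.93 -0.109
v 2.53 0.488 0.499
v 3.528 0.426 -0.497
v 2.517 -0.016 0.111
v 3.761 -0.164 -0.538
v 2.75 -0.606 0.07
v 4.133 -0.565 -0.212
v 3.121 -1.007 0.396
v 4.468 -0.589 0.328
v 3.457 -1.031 0.936
v -1.043 2.428 -3.585
v -0.101 2.802 -3.476
v -0.459 0.898 -3.384
v 0.483 1.272 -3.275
v -0.218 1.439 -2.554
v -0.579 2.385 -2.678
v 0.019 1.315 -4.182
v -0.342 2.261 -4.306
v 0.556 2.115 -3.845
v 0.409 2.191 -2.839
v -0.969 1.509 -4.021
v -1.116 1.585 -3.015
v -0.623 2.749 -3.548
v 0.063 0.951 -3.312
v -0.349 1.049 -2.888
v 0.205 1.269 -2.824
v -0.905 2.504 -3.079
v -0.351 2.724 -3.015
v -0.419 1.923 -2.473
v -0.209 0.976 -3.845
v 0.345 1.196 -3.781
v -0.765 2.431 -4.036
v -0.211 2.651 -3.972
v -0.141 1.777 -4.387
v 0.317 2.565 -3.701
v 0.66 1.666 -3.583
v 0.387 1.691 -4.116
v 0.175 2.247 -4.189
v 0.23 2.61 -3.11
v 0.574 1.711 -2.991
v 0.161 1.809 -2.567
v -0.051 2.365 -2.64
v 0.616 2.206 -3.326
v -1.134 1.989 -3.869
v -0.79 1.09 -3.75
v -0.509 1.335 -4.22
v -0.721 1.891 -4.293
v -1.22 2.034 -3.277
v -0.877 1.135 -3.159
v -0.735 1.453 -2.671
v -0.947 2.009 -2.744
v -1.176 1.494 -3.534
f 2 4 1
f 5 2 1
f 1 4 3
f 3 5 1
f 2 8 4
f 6 2 5
f 6 8 2
f 4 8 3
f 7 5 3
f 3 8 7
f 7 6 5
f 8 6 7
f 10 12 9
f 13 10 9
f 9 12 11
f 11 13 9
f 10 16 12
f 14 10 13
f 14 16 10
f 12 16 11
f 15 13 11
f 11 16 15
f 15 14 13
f 16 14 15
f 18 17 21
f 18 21 19
f 19 21 22
f 19 22 20
f 21 17 23
f 21 23 22
f 22 23 24
f 22 24 20
f 23 17 25
f 23 25 24
f 24 25 26
f 24 26 20
f 25 17 27
f 25 27 26
f 26 27 28
f 26 28 20
f 27 17 29
f 27 29 28
f 28 29 30
f 28 30 20
f 29 17 31
f 29 31 30
f 30 31 32
f 30 32 20
f 31 17 33
f 31 33 32
f 32 33 34
f 32 34 20
f 33 17 35
f 33 35 34
f 34 35 36
f 34 36 20
f 35 17 18
f 35 18 36
f 36 18 19
f 36 19 20
f 37 74 53
f 74 48 77
f 53 77 42
f 74 77 53
f 37 53 49
f 53 42 54
f 49 54 38
f 53 54 49
f 37 49 58
f 49 38 59
f 58 59 44
f 49 59 58
f 37 58 70
f 58 44 73
f 70 73 47
f 58 73 70
f 37 70 74
f 70 47 78
f 74 78 48
f 70 78 74
f 38 54 65
f 54 42 68
f 65 68 46
f 54 68 65
f 42 77 55
f 77 48 76
f 55 76 41
f 77 76 55
f 48 78 75
f 78 47 71
f 75 71 39
f 78 71 75
f 47 73 72
f 73 44 60
f 72 60 43
f 73 60 72
f 44 59 64
f 59 38 61
f 64 61 45
f 59 61 64
f 40 66 52
f 66 46 67
f 52 67 41
f 66 67 52
f 40 52 50
f 52 41 51
f 50 51 39
f 52 51 50
f 40 50 57
f 50 39 56
f 57 56 43
f 50 56 57
f 40 57 62
f 57 43 63
f 62 63 45
f 57 63 62
f 40 62 66
f 62 45 69
f 66 69 46
f 62 69 66
f 41 67 55
f 67 46 68
f 55 68 42
f 67 68 55
f 39 51 75
f 51 41 76
f 75 76 48
f 51 76 75
f 43 56 72
f 56 39 71
f 72 71 47
f 56 71 72
f 45 63 64
f 63 43 60
f 64 60 44
f 63 60 64
f 46 69 65
f 69 45 61
f 65 61 38
f 69 61 65



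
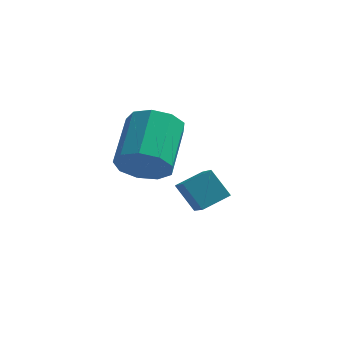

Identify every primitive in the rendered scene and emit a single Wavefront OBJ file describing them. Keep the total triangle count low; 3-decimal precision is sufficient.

v -0.261 0.272 0.763
v 0.447 0.868 1.114
v -0.718 1.221 0.072
v -0.01 1.817 0.422
v 0.39 -0.017 -0.062
v 1.098 0.579 0.288
v -0.067 0.932 -0.754
v 0.641 1.528 -0.403
v -0.996 -1.496 2.436
v -0.452 -1.81 3.038
v -0.48 -0.199 3.905
v -1.024 0.116 3.304
v -0.143 -1.565 2.593
v -0.171 0.047 3.46
v -0.233 -1.287 2.074
v -0.261 0.324 2.941
v -0.68 -1.107 1.725
v -0.708 0.504 2.592
v -1.275 -1.109 1.709
v -1.303 0.502 2.576
v -1.739 -1.292 2.033
v -1.768 0.32 2.9
v -1.856 -1.57 2.546
v -1.884 0.042 3.413
v -1.57 -1.813 3.008
v -1.598 -0.202 3.875
v -1.016 -1.908 3.202
v -1.044 -0.297 4.069
f 2 4 1
f 5 2 1
f 1 4 3
f 3 5 1
f 2 8 4
f 6 2 5
f 6 8 2
f 4 8 3
f 7 5 3
f 3 8 7
f 7 6 5
f 8 6 7
f 10 9 13
f 10 13 11
f 11 13 14
f 11 14 12
f 13 9 15
f 13 15 14
f 14 15 16
f 14 16 12
f 15 9 17
f 15 17 16
f 16 17 18
f 16 18 12
f 17 9 19
f 17 19 18
f 18 19 20
f 18 20 12
f 19 9 21
f 19 21 20
f 20 21 22
f 20 22 12
f 21 9 23
f 21 23 22
f 22 23 24
f 22 24 12
f 23 9 25
f 23 25 24
f 24 25 26
f 24 26 12
f 25 9 27
f 25 27 26
f 26 27 28
f 26 28 12
f 27 9 10
f 27 10 28
f 28 10 11
f 28 11 12



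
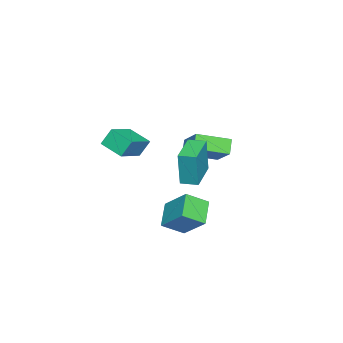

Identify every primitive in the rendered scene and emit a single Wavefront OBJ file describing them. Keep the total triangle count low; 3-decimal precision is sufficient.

v 1.099 -0.668 -1.844
v 1.645 0.75 -0.453
v 0.377 0.383 -2.633
v 0.922 1.802 -1.242
v 2.478 -0.362 -2.698
v 3.023 1.057 -1.307
v 1.755 0.69 -3.487
v 2.301 2.108 -2.096
v -2.794 -1.153 -0.09
v -3.508 -1.302 0.693
v -3.813 0.584 -0.688
v -4.527 0.434 0.095
v -1.613 -0.014 1.205
v -2.327 -0.164 1.988
v -2.632 1.722 0.607
v -3.346 1.573 1.39
v 2.428 1.274 2.178
v 2.587 1.211 4.291
v 2.337 2.259 2.214
v 2.496 2.196 4.327
v 4.424 1.464 2.033
v 4.583 1.401 4.146
v 4.333 2.449 2.069
v 4.492 2.386 4.182
v 1.405 -2.548 3.771
v 3.186 -2.861 4.578
v 1.849 -1.215 3.308
v 3.63 -1.527 4.115
v 1.77 -3.013 2.785
v 3.551 -3.325 3.592
v 2.214 -1.679 2.322
v 3.995 -1.992 3.129
f 2 4 1
f 5 2 1
f 1 4 3
f 3 5 1
f 2 8 4
f 6 2 5
f 6 8 2
f 4 8 3
f 7 5 3
f 3 8 7
f 7 6 5
f 8 6 7
f 10 12 9
f 13 10 9
f 9 12 11
f 11 13 9
f 10 16 12
f 14 10 13
f 14 16 10
f 12 16 11
f 15 13 11
f 11 16 15
f 15 14 13
f 16 14 15
f 18 20 17
f 21 18 17
f 17 20 19
f 19 21 17
f 18 24 20
f 22 18 21
f 22 24 18
f 20 24 19
f 23 21 19
f 19 24 23
f 23 22 21
f 24 22 23
f 26 28 25
f 29 26 25
f 25 28 27
f 27 29 25
f 26 32 28
f 30 26 29
f 30 32 26
f 28 32 27
f 31 29 27
f 27 32 31
f 31 30 29
f 32 30 31



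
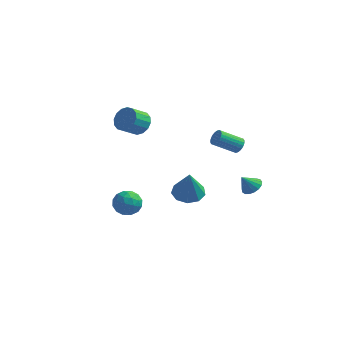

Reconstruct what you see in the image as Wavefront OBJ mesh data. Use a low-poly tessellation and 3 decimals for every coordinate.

v -3.379 2.449 2.086
v -2.858 1.888 1.652
v -3.299 0.93 2.361
v -3.821 1.491 2.794
v -2.608 2.033 2.004
v -3.049 1.076 2.713
v -2.565 2.29 2.378
v -3.006 1.332 3.087
v -2.74 2.589 2.674
v -3.181 1.632 3.382
v -3.086 2.851 2.812
v -3.527 1.893 3.52
v -3.511 3.005 2.755
v -3.952 2.047 3.464
v -3.901 3.01 2.519
v -4.342 2.052 3.228
v -4.151 2.864 2.167
v -4.592 1.907 2.876
v -4.194 2.608 1.793
v -4.635 1.65 2.502
v -4.019 2.308 1.498
v -4.46 1.351 2.206
v -3.673 2.047 1.36
v -4.114 1.089 2.068
v -3.248 1.893 1.416
v -3.689 0.935 2.125
v -2.193 -1.405 -1.745
v -1.721 -1.747 -1.04
v -1.879 -2.613 -2.54
v -1.407 -2.955 -1.835
v -2.318 -2.879 -1.783
v -2.511 -2.133 -1.291
v -1.089 -2.227 -2.289
v -1.282 -1.481 -1.797
v -1.038 -2.255 -1.376
v -1.798 -2.658 -1.063
v -1.802 -1.702 -2.517
v -2.562 -2.105 -2.204
v -1.984 -1.47 -1.322
v -1.616 -2.89 -2.258
v -2.151 -2.846 -2.227
v -1.874 -3.047 -1.812
v -2.449 -1.697 -1.47
v -2.171 -1.898 -1.056
v -2.522 -2.563 -1.492
v -1.429 -2.462 -2.524
v -1.151 -2.663 -2.11
v -1.726 -1.313 -1.768
v -1.449 -1.514 -1.353
v -1.078 -1.797 -2.088
v -1.306 -1.97 -1.106
v -1.122 -2.68 -1.573
v -0.934 -2.252 -1.84
v -1.048 -1.813 -1.551
v -1.752 -2.206 -0.922
v -1.568 -2.917 -1.389
v -2.103 -2.872 -1.358
v -2.217 -2.433 -1.069
v -1.351 -2.505 -1.119
v -2.032 -1.443 -2.191
v -1.848 -2.154 -2.658
v -1.383 -1.927 -2.511
v -1.497 -1.488 -2.222
v -2.478 -1.68 -2.007
v -2.294 -2.39 -2.474
v -2.552 -2.547 -2.029
v -2.666 -2.108 -1.74
v -2.249 -1.855 -2.461
v 0.698 0.545 -1.684
v 1.652 0.783 -1.801
v 1.102 -0.145 0.204
v 1.313 1.307 -1.537
v 0.687 1.474 -1.341
v 0.066 1.207 -1.306
v -0.26 0.63 -1.447
v -0.137 0.014 -1.699
v 0.376 -0.354 -1.944
v 1.04 -0.301 -2.067
v 1.544 0.148 -2.01
v 2.758 2.892 1.461
v 3.068 2.961 1.921
v 2.013 2.118 2.76
v 1.702 2.048 2.299
v 2.937 3.136 1.932
v 1.882 2.292 2.77
v 2.779 3.273 1.87
v 1.723 2.43 2.709
v 2.617 3.352 1.747
v 1.562 2.509 2.585
v 2.477 3.361 1.579
v 1.421 2.518 2.418
v 2.379 3.299 1.394
v 1.324 2.456 2.233
v 2.339 3.175 1.219
v 1.284 2.331 2.058
v 2.363 3.007 1.08
v 1.308 2.164 1.919
v 2.447 2.822 1
v 1.392 1.979 1.839
v 2.578 2.648 0.99
v 1.523 1.804 1.828
v 2.737 2.51 1.051
v 1.681 1.667 1.89
v 2.898 2.431 1.175
v 1.843 1.588 2.013
v 3.039 2.422 1.342
v 1.983 1.579 2.181
v 3.136 2.484 1.527
v 2.081 1.641 2.366
v 3.176 2.609 1.702
v 2.121 1.765 2.541
v 3.152 2.776 1.841
v 2.097 1.933 2.68
v 4.228 1.469 -0.803
v 4.753 1.685 -0.411
v 3.772 1.011 0.063
v 4.535 1.933 -0.395
v 4.247 2.074 -0.472
v 3.954 2.077 -0.625
v 3.724 1.94 -0.819
v 3.61 1.695 -1.009
v 3.637 1.399 -1.151
v 3.799 1.118 -1.214
v 4.06 0.918 -1.183
v 4.359 0.844 -1.064
v 4.628 0.913 -0.886
v 4.806 1.109 -0.688
v 4.851 1.388 -0.517
f 2 1 5
f 2 5 3
f 3 5 6
f 3 6 4
f 5 1 7
f 5 7 6
f 6 7 8
f 6 8 4
f 7 1 9
f 7 9 8
f 8 9 10
f 8 10 4
f 9 1 11
f 9 11 10
f 10 11 12
f 10 12 4
f 11 1 13
f 11 13 12
f 12 13 14
f 12 14 4
f 13 1 15
f 13 15 14
f 14 15 16
f 14 16 4
f 15 1 17
f 15 17 16
f 16 17 18
f 16 18 4
f 17 1 19
f 17 19 18
f 18 19 20
f 18 20 4
f 19 1 21
f 19 21 20
f 20 21 22
f 20 22 4
f 21 1 23
f 21 23 22
f 22 23 24
f 22 24 4
f 23 1 25
f 23 25 24
f 24 25 26
f 24 26 4
f 25 1 2
f 25 2 26
f 26 2 3
f 26 3 4
f 27 64 43
f 64 38 67
f 43 67 32
f 64 67 43
f 27 43 39
f 43 32 44
f 39 44 28
f 43 44 39
f 27 39 48
f 39 28 49
f 48 49 34
f 39 49 48
f 27 48 60
f 48 34 63
f 60 63 37
f 48 63 60
f 27 60 64
f 60 37 68
f 64 68 38
f 60 68 64
f 28 44 55
f 44 32 58
f 55 58 36
f 44 58 55
f 32 67 45
f 67 38 66
f 45 66 31
f 67 66 45
f 38 68 65
f 68 37 61
f 65 61 29
f 68 61 65
f 37 63 62
f 63 34 50
f 62 50 33
f 63 50 62
f 34 49 54
f 49 28 51
f 54 51 35
f 49 51 54
f 30 56 42
f 56 36 57
f 42 57 31
f 56 57 42
f 30 42 40
f 42 31 41
f 40 41 29
f 42 41 40
f 30 40 47
f 40 29 46
f 47 46 33
f 40 46 47
f 30 47 52
f 47 33 53
f 52 53 35
f 47 53 52
f 30 52 56
f 52 35 59
f 56 59 36
f 52 59 56
f 31 57 45
f 57 36 58
f 45 58 32
f 57 58 45
f 29 41 65
f 41 31 66
f 65 66 38
f 41 66 65
f 33 46 62
f 46 29 61
f 62 61 37
f 46 61 62
f 35 53 54
f 53 33 50
f 54 50 34
f 53 50 54
f 36 59 55
f 59 35 51
f 55 51 28
f 59 51 55
f 70 69 72
f 70 72 71
f 72 69 73
f 72 73 71
f 73 69 74
f 73 74 71
f 74 69 75
f 74 75 71
f 75 69 76
f 75 76 71
f 76 69 77
f 76 77 71
f 77 69 78
f 77 78 71
f 78 69 79
f 78 79 71
f 79 69 70
f 79 70 71
f 81 80 84
f 81 84 82
f 82 84 85
f 82 85 83
f 84 80 86
f 84 86 85
f 85 86 87
f 85 87 83
f 86 80 88
f 86 88 87
f 87 88 89
f 87 89 83
f 88 80 90
f 88 90 89
f 89 90 91
f 89 91 83
f 90 80 92
f 90 92 91
f 91 92 93
f 91 93 83
f 92 80 94
f 92 94 93
f 93 94 95
f 93 95 83
f 94 80 96
f 94 96 95
f 95 96 97
f 95 97 83
f 96 80 98
f 96 98 97
f 97 98 99
f 97 99 83
f 98 80 100
f 98 100 99
f 99 100 101
f 99 101 83
f 100 80 102
f 100 102 101
f 101 102 103
f 101 103 83
f 102 80 104
f 102 104 103
f 103 104 105
f 103 105 83
f 104 80 106
f 104 106 105
f 105 106 107
f 105 107 83
f 106 80 108
f 106 108 107
f 107 108 109
f 107 109 83
f 108 80 110
f 108 110 109
f 109 110 111
f 109 111 83
f 110 80 112
f 110 112 111
f 111 112 113
f 111 113 83
f 112 80 81
f 112 81 113
f 113 81 82
f 113 82 83
f 115 114 117
f 115 117 116
f 117 114 118
f 117 118 116
f 118 114 119
f 118 119 116
f 119 114 120
f 119 120 116
f 120 114 121
f 120 121 116
f 121 114 122
f 121 122 116
f 122 114 123
f 122 123 116
f 123 114 124
f 123 124 116
f 124 114 125
f 124 125 116
f 125 114 126
f 125 126 116
f 126 114 127
f 126 127 116
f 127 114 128
f 127 128 116
f 128 114 115
f 128 115 116



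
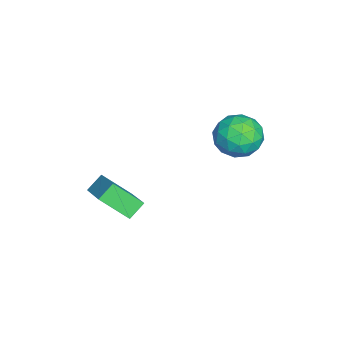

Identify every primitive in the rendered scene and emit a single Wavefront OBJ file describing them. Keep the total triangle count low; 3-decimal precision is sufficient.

v -3.682 3.208 1.686
v -3.376 2.734 0.762
v -4.524 1.746 2.158
v -4.218 1.272 1.234
v -3.482 1.495 1.996
v -2.962 2.399 1.704
v -4.938 2.081 1.216
v -4.418 2.985 0.924
v -4.153 2.037 0.471
v -3.253 1.675 0.953
v -4.647 2.805 1.967
v -3.747 2.443 2.449
v -3.455 3.1 1.182
v -4.445 1.38 1.738
v -4.012 1.512 2.186
v -3.833 1.233 1.642
v -3.212 2.903 1.737
v -3.032 2.624 1.193
v -3.095 1.896 1.919
v -4.868 1.856 1.727
v -4.688 1.577 1.183
v -4.067 3.247 1.278
v -3.888 2.968 0.734
v -4.805 2.584 1.001
v -3.732 2.411 0.468
v -4.227 1.552 0.746
v -4.65 2.027 0.735
v -4.344 2.559 0.563
v -3.203 2.198 0.752
v -3.698 1.339 1.029
v -3.266 1.47 1.477
v -2.96 2.002 1.306
v -3.66 1.789 0.581
v -4.202 3.141 1.891
v -4.697 2.282 2.168
v -4.94 2.478 1.614
v -4.634 3.01 1.443
v -3.673 2.928 2.174
v -4.168 2.069 2.452
v -3.556 1.921 2.357
v -3.25 2.453 2.185
v -4.24 2.691 2.339
v 0.023 -2.981 0.832
v -0.506 -2.531 1.355
v 0.014 -1.825 -0.171
v -0.515 -1.375 0.353
v 1.475 -2.245 1.667
v 0.946 -1.795 2.191
v 1.466 -1.089 0.665
v 0.937 -0.639 1.188
f 1 38 17
f 38 12 41
f 17 41 6
f 38 41 17
f 1 17 13
f 17 6 18
f 13 18 2
f 17 18 13
f 1 13 22
f 13 2 23
f 22 23 8
f 13 23 22
f 1 22 34
f 22 8 37
f 34 37 11
f 22 37 34
f 1 34 38
f 34 11 42
f 38 42 12
f 34 42 38
f 2 18 29
f 18 6 32
f 29 32 10
f 18 32 29
f 6 41 19
f 41 12 40
f 19 40 5
f 41 40 19
f 12 42 39
f 42 11 35
f 39 35 3
f 42 35 39
f 11 37 36
f 37 8 24
f 36 24 7
f 37 24 36
f 8 23 28
f 23 2 25
f 28 25 9
f 23 25 28
f 4 30 16
f 30 10 31
f 16 31 5
f 30 31 16
f 4 16 14
f 16 5 15
f 14 15 3
f 16 15 14
f 4 14 21
f 14 3 20
f 21 20 7
f 14 20 21
f 4 21 26
f 21 7 27
f 26 27 9
f 21 27 26
f 4 26 30
f 26 9 33
f 30 33 10
f 26 33 30
f 5 31 19
f 31 10 32
f 19 32 6
f 31 32 19
f 3 15 39
f 15 5 40
f 39 40 12
f 15 40 39
f 7 20 36
f 20 3 35
f 36 35 11
f 20 35 36
f 9 27 28
f 27 7 24
f 28 24 8
f 27 24 28
f 10 33 29
f 33 9 25
f 29 25 2
f 33 25 29
f 44 46 43
f 47 44 43
f 43 46 45
f 45 47 43
f 44 50 46
f 48 44 47
f 48 50 44
f 46 50 45
f 49 47 45
f 45 50 49
f 49 48 47
f 50 48 49



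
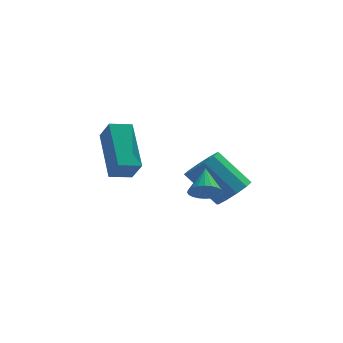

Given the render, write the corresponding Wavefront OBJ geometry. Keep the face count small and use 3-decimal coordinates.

v -0.789 -3.697 0.847
v -0.361 -3.405 0.525
v -0.851 -2.763 1.613
v -0.56 -3.329 0.417
v -0.793 -3.31 0.375
v -1.026 -3.35 0.405
v -1.223 -3.443 0.502
v -1.354 -3.574 0.651
v -1.398 -3.724 0.83
v -1.35 -3.87 1.012
v -1.217 -3.99 1.169
v -1.018 -4.065 1.276
v -0.785 -4.084 1.318
v -0.552 -4.044 1.289
v -0.355 -3.951 1.192
v -0.224 -3.82 1.042
v -0.18 -3.67 0.863
v -0.228 -3.524 0.681
v -3.684 -4.234 2.236
v -4.178 -2.673 3.583
v -4.087 -3.692 1.459
v -4.582 -2.131 2.806
v -2.918 -3.869 2.094
v -3.413 -2.308 3.441
v -3.322 -3.327 1.317
v -3.816 -1.766 2.664
v -0.028 0.563 -0.994
v 0.6 0.639 -0.442
v -0.623 0.972 0.906
v -1.252 0.897 0.354
v 0.506 1.108 -0.643
v -0.717 1.442 0.704
v 0.208 1.369 -0.978
v -1.015 1.703 0.369
v -0.181 1.322 -1.32
v -1.404 1.656 0.028
v -0.511 0.986 -1.536
v -1.734 1.319 -0.189
v -0.657 0.488 -1.546
v -1.88 0.821 -0.198
v -0.563 0.018 -1.344
v -1.786 0.352 0.003
v -0.265 -0.243 -1.009
v -1.488 0.091 0.338
v 0.124 -0.196 -0.668
v -1.099 0.138 0.68
v 0.454 0.141 -0.451
v -0.769 0.474 0.896
f 2 1 4
f 2 4 3
f 4 1 5
f 4 5 3
f 5 1 6
f 5 6 3
f 6 1 7
f 6 7 3
f 7 1 8
f 7 8 3
f 8 1 9
f 8 9 3
f 9 1 10
f 9 10 3
f 10 1 11
f 10 11 3
f 11 1 12
f 11 12 3
f 12 1 13
f 12 13 3
f 13 1 14
f 13 14 3
f 14 1 15
f 14 15 3
f 15 1 16
f 15 16 3
f 16 1 17
f 16 17 3
f 17 1 18
f 17 18 3
f 18 1 2
f 18 2 3
f 20 22 19
f 23 20 19
f 19 22 21
f 21 23 19
f 20 26 22
f 24 20 23
f 24 26 20
f 22 26 21
f 25 23 21
f 21 26 25
f 25 24 23
f 26 24 25
f 28 27 31
f 28 31 29
f 29 31 32
f 29 32 30
f 31 27 33
f 31 33 32
f 32 33 34
f 32 34 30
f 33 27 35
f 33 35 34
f 34 35 36
f 34 36 30
f 35 27 37
f 35 37 36
f 36 37 38
f 36 38 30
f 37 27 39
f 37 39 38
f 38 39 40
f 38 40 30
f 39 27 41
f 39 41 40
f 40 41 42
f 40 42 30
f 41 27 43
f 41 43 42
f 42 43 44
f 42 44 30
f 43 27 45
f 43 45 44
f 44 45 46
f 44 46 30
f 45 27 47
f 45 47 46
f 46 47 48
f 46 48 30
f 47 27 28
f 47 28 48
f 48 28 29
f 48 29 30



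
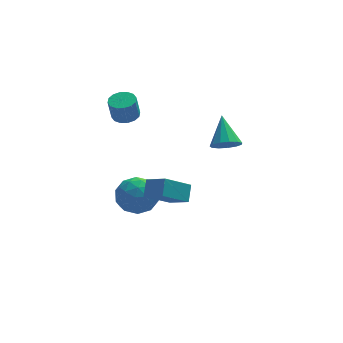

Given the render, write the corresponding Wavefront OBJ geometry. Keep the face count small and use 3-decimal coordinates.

v -2.312 1.879 -2.008
v -1.712 2.665 -2.151
v -1.428 1.015 -3.049
v -0.828 1.801 -3.192
v -0.825 1.324 -2.315
v -1.371 1.858 -1.671
v -1.769 1.822 -3.529
v -2.315 2.356 -2.885
v -1.376 2.63 -3.091
v -0.793 2.322 -2.341
v -2.347 1.358 -2.859
v -1.764 1.05 -2.109
v -2.089 2.348 -1.988
v -1.051 1.332 -3.212
v -1.049 1.052 -2.696
v -0.696 1.514 -2.781
v -1.889 1.874 -1.706
v -1.537 2.335 -1.79
v -1.016 1.547 -1.886
v -1.603 1.345 -3.41
v -1.251 1.806 -3.494
v -2.444 2.166 -2.419
v -2.091 2.628 -2.504
v -2.124 2.133 -3.314
v -1.54 2.789 -2.625
v -1.02 2.281 -3.237
v -1.573 2.294 -3.435
v -1.894 2.608 -3.056
v -1.197 2.608 -2.184
v -0.678 2.1 -2.796
v -0.676 1.82 -2.28
v -0.997 2.134 -1.902
v -1 2.587 -2.736
v -2.462 1.58 -2.404
v -1.943 1.072 -3.016
v -2.143 1.546 -3.298
v -2.464 1.86 -2.92
v -2.12 1.399 -1.963
v -1.6 0.891 -2.575
v -1.246 1.072 -2.144
v -1.567 1.386 -1.765
v -2.14 1.093 -2.464
v 1.891 0.095 1.495
v 2.545 0.192 1.386
v 1.889 1.245 2.505
v 2.362 0.41 1.137
v 2.029 0.528 1.003
v 1.653 0.509 1.024
v 1.352 0.358 1.195
v 1.222 0.124 1.462
v 1.304 -0.119 1.739
v 1.573 -0.294 1.938
v 1.942 -0.346 1.997
v 2.295 -0.257 1.897
v 2.52 -0.057 1.669
v -1.938 2.298 2.197
v -1.417 2.002 2.236
v -1.582 1.846 3.261
v -2.102 2.142 3.223
v -1.345 2.299 2.292
v -1.51 2.143 3.318
v -1.432 2.595 2.324
v -1.597 2.439 3.349
v -1.655 2.812 2.321
v -1.819 2.656 3.346
v -1.953 2.891 2.285
v -2.117 2.735 3.311
v -2.247 2.811 2.226
v -2.411 2.655 3.251
v -2.458 2.594 2.159
v -2.623 2.438 3.184
v -2.53 2.297 2.102
v -2.695 2.141 3.128
v -2.443 2.001 2.071
v -2.608 1.845 3.096
v -2.221 1.784 2.074
v -2.385 1.628 3.099
v -1.923 1.705 2.109
v -2.087 1.549 3.135
v -1.629 1.785 2.169
v -1.793 1.629 3.194
v -0.927 -1.508 -0.153
v -0.738 -0.905 0.43
v -1.604 -0.823 -0.642
v -1.415 -0.22 -0.059
v 0.195 -1.02 -1.021
v 0.384 -0.417 -0.438
v -0.482 -0.335 -1.51
v -0.293 0.268 -0.927
f 1 38 17
f 38 12 41
f 17 41 6
f 38 41 17
f 1 17 13
f 17 6 18
f 13 18 2
f 17 18 13
f 1 13 22
f 13 2 23
f 22 23 8
f 13 23 22
f 1 22 34
f 22 8 37
f 34 37 11
f 22 37 34
f 1 34 38
f 34 11 42
f 38 42 12
f 34 42 38
f 2 18 29
f 18 6 32
f 29 32 10
f 18 32 29
f 6 41 19
f 41 12 40
f 19 40 5
f 41 40 19
f 12 42 39
f 42 11 35
f 39 35 3
f 42 35 39
f 11 37 36
f 37 8 24
f 36 24 7
f 37 24 36
f 8 23 28
f 23 2 25
f 28 25 9
f 23 25 28
f 4 30 16
f 30 10 31
f 16 31 5
f 30 31 16
f 4 16 14
f 16 5 15
f 14 15 3
f 16 15 14
f 4 14 21
f 14 3 20
f 21 20 7
f 14 20 21
f 4 21 26
f 21 7 27
f 26 27 9
f 21 27 26
f 4 26 30
f 26 9 33
f 30 33 10
f 26 33 30
f 5 31 19
f 31 10 32
f 19 32 6
f 31 32 19
f 3 15 39
f 15 5 40
f 39 40 12
f 15 40 39
f 7 20 36
f 20 3 35
f 36 35 11
f 20 35 36
f 9 27 28
f 27 7 24
f 28 24 8
f 27 24 28
f 10 33 29
f 33 9 25
f 29 25 2
f 33 25 29
f 44 43 46
f 44 46 45
f 46 43 47
f 46 47 45
f 47 43 48
f 47 48 45
f 48 43 49
f 48 49 45
f 49 43 50
f 49 50 45
f 50 43 51
f 50 51 45
f 51 43 52
f 51 52 45
f 52 43 53
f 52 53 45
f 53 43 54
f 53 54 45
f 54 43 55
f 54 55 45
f 55 43 44
f 55 44 45
f 57 56 60
f 57 60 58
f 58 60 61
f 58 61 59
f 60 56 62
f 60 62 61
f 61 62 63
f 61 63 59
f 62 56 64
f 62 64 63
f 63 64 65
f 63 65 59
f 64 56 66
f 64 66 65
f 65 66 67
f 65 67 59
f 66 56 68
f 66 68 67
f 67 68 69
f 67 69 59
f 68 56 70
f 68 70 69
f 69 70 71
f 69 71 59
f 70 56 72
f 70 72 71
f 71 72 73
f 71 73 59
f 72 56 74
f 72 74 73
f 73 74 75
f 73 75 59
f 74 56 76
f 74 76 75
f 75 76 77
f 75 77 59
f 76 56 78
f 76 78 77
f 77 78 79
f 77 79 59
f 78 56 80
f 78 80 79
f 79 80 81
f 79 81 59
f 80 56 57
f 80 57 81
f 81 57 58
f 81 58 59
f 83 85 82
f 86 83 82
f 82 85 84
f 84 86 82
f 83 89 85
f 87 83 86
f 87 89 83
f 85 89 84
f 88 86 84
f 84 89 88
f 88 87 86
f 89 87 88



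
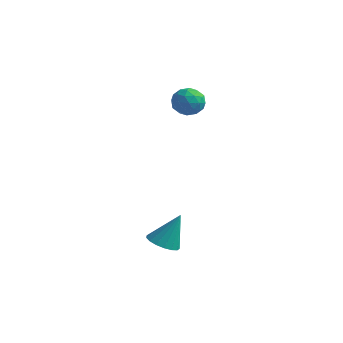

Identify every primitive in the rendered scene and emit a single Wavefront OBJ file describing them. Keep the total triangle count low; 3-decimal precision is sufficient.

v -0.459 1.114 3.015
v 0.313 0.96 3.154
v -0.793 0.26 3.926
v -0.021 0.106 4.065
v -0.33 0.815 4.266
v -0.124 1.343 3.703
v -0.356 -0.123 3.377
v -0.15 0.405 2.814
v 0.376 0.196 3.378
v 0.393 0.776 3.927
v -0.873 0.444 3.153
v -0.856 1.024 3.702
v -0.044 1.112 3.004
v -0.436 0.108 4.076
v -0.618 0.525 4.194
v -0.164 0.435 4.276
v -0.3 1.337 3.327
v 0.153 1.247 3.409
v -0.225 1.162 4.062
v -0.633 -0.027 3.671
v -0.18 -0.117 3.753
v -0.316 0.785 2.804
v 0.138 0.695 2.886
v -0.255 0.058 3.018
v 0.447 0.573 3.218
v 0.251 0.071 3.754
v 0.054 -0.064 3.349
v 0.175 0.246 3.018
v 0.457 0.914 3.541
v 0.26 0.412 4.076
v 0.079 0.828 4.194
v 0.2 1.139 3.863
v 0.494 0.464 3.672
v -0.74 0.808 3.004
v -0.937 0.306 3.539
v -0.68 0.081 3.217
v -0.559 0.392 2.886
v -0.731 1.149 3.326
v -0.927 0.647 3.862
v -0.655 0.974 4.062
v -0.534 1.284 3.731
v -0.974 0.756 3.408
v 2.235 -3.999 -2.411
v 2.807 -3.616 -2.732
v 2.665 -3.381 -0.909
v 2.527 -3.384 -2.748
v 2.18 -3.293 -2.686
v 1.846 -3.364 -2.561
v 1.601 -3.581 -2.402
v 1.501 -3.893 -2.245
v 1.57 -4.23 -2.125
v 1.79 -4.514 -2.072
v 2.113 -4.68 -2.096
v 2.464 -4.69 -2.192
v 2.762 -4.542 -2.338
v 2.94 -4.27 -2.501
v 2.956 -3.935 -2.643
f 1 38 17
f 38 12 41
f 17 41 6
f 38 41 17
f 1 17 13
f 17 6 18
f 13 18 2
f 17 18 13
f 1 13 22
f 13 2 23
f 22 23 8
f 13 23 22
f 1 22 34
f 22 8 37
f 34 37 11
f 22 37 34
f 1 34 38
f 34 11 42
f 38 42 12
f 34 42 38
f 2 18 29
f 18 6 32
f 29 32 10
f 18 32 29
f 6 41 19
f 41 12 40
f 19 40 5
f 41 40 19
f 12 42 39
f 42 11 35
f 39 35 3
f 42 35 39
f 11 37 36
f 37 8 24
f 36 24 7
f 37 24 36
f 8 23 28
f 23 2 25
f 28 25 9
f 23 25 28
f 4 30 16
f 30 10 31
f 16 31 5
f 30 31 16
f 4 16 14
f 16 5 15
f 14 15 3
f 16 15 14
f 4 14 21
f 14 3 20
f 21 20 7
f 14 20 21
f 4 21 26
f 21 7 27
f 26 27 9
f 21 27 26
f 4 26 30
f 26 9 33
f 30 33 10
f 26 33 30
f 5 31 19
f 31 10 32
f 19 32 6
f 31 32 19
f 3 15 39
f 15 5 40
f 39 40 12
f 15 40 39
f 7 20 36
f 20 3 35
f 36 35 11
f 20 35 36
f 9 27 28
f 27 7 24
f 28 24 8
f 27 24 28
f 10 33 29
f 33 9 25
f 29 25 2
f 33 25 29
f 44 43 46
f 44 46 45
f 46 43 47
f 46 47 45
f 47 43 48
f 47 48 45
f 48 43 49
f 48 49 45
f 49 43 50
f 49 50 45
f 50 43 51
f 50 51 45
f 51 43 52
f 51 52 45
f 52 43 53
f 52 53 45
f 53 43 54
f 53 54 45
f 54 43 55
f 54 55 45
f 55 43 56
f 55 56 45
f 56 43 57
f 56 57 45
f 57 43 44
f 57 44 45



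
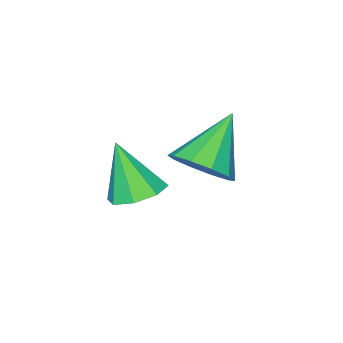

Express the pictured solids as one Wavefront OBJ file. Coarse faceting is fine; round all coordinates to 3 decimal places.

v -2.605 -0.272 -0.523
v -1.879 0.295 -0.292
v -2.535 -1.108 1.303
v -2.524 0.59 -0.132
v -3.217 0.38 -0.201
v -3.551 -0.212 -0.459
v -3.332 -0.839 -0.755
v -2.686 -1.134 -0.915
v -1.994 -0.924 -0.845
v -1.659 -0.332 -0.587
v -2.222 2.598 2.238
v -1.563 2.814 2.986
v -3.738 2.362 3.642
v -1.824 3.355 2.794
v -2.238 3.606 2.39
v -2.645 3.473 1.928
v -2.891 3.005 1.584
v -2.881 2.381 1.49
v -2.62 1.841 1.682
v -2.206 1.589 2.086
v -1.799 1.723 2.548
v -1.553 2.191 2.892
f 2 1 4
f 2 4 3
f 4 1 5
f 4 5 3
f 5 1 6
f 5 6 3
f 6 1 7
f 6 7 3
f 7 1 8
f 7 8 3
f 8 1 9
f 8 9 3
f 9 1 10
f 9 10 3
f 10 1 2
f 10 2 3
f 12 11 14
f 12 14 13
f 14 11 15
f 14 15 13
f 15 11 16
f 15 16 13
f 16 11 17
f 16 17 13
f 17 11 18
f 17 18 13
f 18 11 19
f 18 19 13
f 19 11 20
f 19 20 13
f 20 11 21
f 20 21 13
f 21 11 22
f 21 22 13
f 22 11 12
f 22 12 13



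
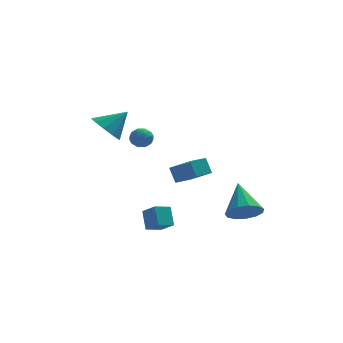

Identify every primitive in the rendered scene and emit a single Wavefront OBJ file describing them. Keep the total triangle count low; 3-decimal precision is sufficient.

v 3.416 -0.231 -2.002
v 4.068 0.314 -2.549
v 3.204 1.391 -0.638
v 3.55 0.423 -2.759
v 2.991 0.325 -2.73
v 2.566 0.05 -2.469
v 2.411 -0.314 -2.06
v 2.576 -0.652 -1.632
v 3.007 -0.856 -1.322
v 3.568 -0.862 -1.228
v 4.081 -0.667 -1.379
v 4.383 -0.334 -1.729
v 4.378 0.032 -2.164
v 0.135 3.928 -1.663
v 1.165 2.778 -0.698
v -0.164 4.404 -0.777
v 0.866 3.255 0.189
v 0.994 4.625 -1.749
v 2.024 3.476 -0.783
v 0.695 5.102 -0.862
v 1.725 3.952 0.103
v -2.352 -0.144 3.159
v -2.142 0.128 3.713
v -1.398 -0.568 3.007
v -1.188 -0.296 3.561
v -1.624 -0.781 3.58
v -2.213 -0.519 3.674
v -1.327 0.079 3.046
v -1.916 0.341 3.14
v -1.509 0.266 3.644
v -1.693 -0.266 3.973
v -1.847 -0.174 2.747
v -2.031 -0.706 3.076
v -2.331 0.029 3.449
v -1.209 -0.469 3.271
v -1.465 -0.754 3.281
v -1.342 -0.594 3.607
v -2.372 -0.351 3.426
v -2.249 -0.192 3.752
v -1.944 -0.726 3.674
v -1.291 -0.248 2.968
v -1.168 -0.089 3.294
v -2.198 0.154 3.113
v -2.075 0.314 3.439
v -1.596 0.286 3.046
v -1.836 0.27 3.734
v -1.275 0.021 3.645
v -1.356 0.241 3.342
v -1.703 0.395 3.398
v -1.943 -0.043 3.928
v -1.383 -0.292 3.839
v -1.638 -0.577 3.85
v -1.985 -0.423 3.905
v -1.571 0.038 3.887
v -2.157 -0.148 2.881
v -1.597 -0.397 2.792
v -1.555 -0.017 2.815
v -1.902 0.137 2.87
v -2.265 -0.461 3.075
v -1.704 -0.71 2.986
v -1.837 -0.835 3.322
v -2.184 -0.681 3.378
v -1.969 -0.478 2.833
v -1.582 -0.113 -3.144
v -0.979 -0.788 -2.502
v -1.717 0.657 -2.208
v -1.114 -0.018 -1.566
v -0.766 0.358 -3.414
v -0.163 -0.317 -2.772
v -0.901 1.128 -2.478
v -0.298 0.453 -1.836
v -3.518 2.932 2.731
v -2.994 3.453 1.998
v -2.362 3.288 3.809
v -3.392 3.866 2.289
v -3.838 3.921 2.749
v -4.162 3.599 3.201
v -4.239 3.023 3.474
v -4.041 2.411 3.463
v -3.643 1.999 3.172
v -3.197 1.943 2.713
v -2.873 2.265 2.26
v -2.796 2.842 1.987
f 2 1 4
f 2 4 3
f 4 1 5
f 4 5 3
f 5 1 6
f 5 6 3
f 6 1 7
f 6 7 3
f 7 1 8
f 7 8 3
f 8 1 9
f 8 9 3
f 9 1 10
f 9 10 3
f 10 1 11
f 10 11 3
f 11 1 12
f 11 12 3
f 12 1 13
f 12 13 3
f 13 1 2
f 13 2 3
f 15 17 14
f 18 15 14
f 14 17 16
f 16 18 14
f 15 21 17
f 19 15 18
f 19 21 15
f 17 21 16
f 20 18 16
f 16 21 20
f 20 19 18
f 21 19 20
f 22 59 38
f 59 33 62
f 38 62 27
f 59 62 38
f 22 38 34
f 38 27 39
f 34 39 23
f 38 39 34
f 22 34 43
f 34 23 44
f 43 44 29
f 34 44 43
f 22 43 55
f 43 29 58
f 55 58 32
f 43 58 55
f 22 55 59
f 55 32 63
f 59 63 33
f 55 63 59
f 23 39 50
f 39 27 53
f 50 53 31
f 39 53 50
f 27 62 40
f 62 33 61
f 40 61 26
f 62 61 40
f 33 63 60
f 63 32 56
f 60 56 24
f 63 56 60
f 32 58 57
f 58 29 45
f 57 45 28
f 58 45 57
f 29 44 49
f 44 23 46
f 49 46 30
f 44 46 49
f 25 51 37
f 51 31 52
f 37 52 26
f 51 52 37
f 25 37 35
f 37 26 36
f 35 36 24
f 37 36 35
f 25 35 42
f 35 24 41
f 42 41 28
f 35 41 42
f 25 42 47
f 42 28 48
f 47 48 30
f 42 48 47
f 25 47 51
f 47 30 54
f 51 54 31
f 47 54 51
f 26 52 40
f 52 31 53
f 40 53 27
f 52 53 40
f 24 36 60
f 36 26 61
f 60 61 33
f 36 61 60
f 28 41 57
f 41 24 56
f 57 56 32
f 41 56 57
f 30 48 49
f 48 28 45
f 49 45 29
f 48 45 49
f 31 54 50
f 54 30 46
f 50 46 23
f 54 46 50
f 65 67 64
f 68 65 64
f 64 67 66
f 66 68 64
f 65 71 67
f 69 65 68
f 69 71 65
f 67 71 66
f 70 68 66
f 66 71 70
f 70 69 68
f 71 69 70
f 73 72 75
f 73 75 74
f 75 72 76
f 75 76 74
f 76 72 77
f 76 77 74
f 77 72 78
f 77 78 74
f 78 72 79
f 78 79 74
f 79 72 80
f 79 80 74
f 80 72 81
f 80 81 74
f 81 72 82
f 81 82 74
f 82 72 83
f 82 83 74
f 83 72 73
f 83 73 74

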